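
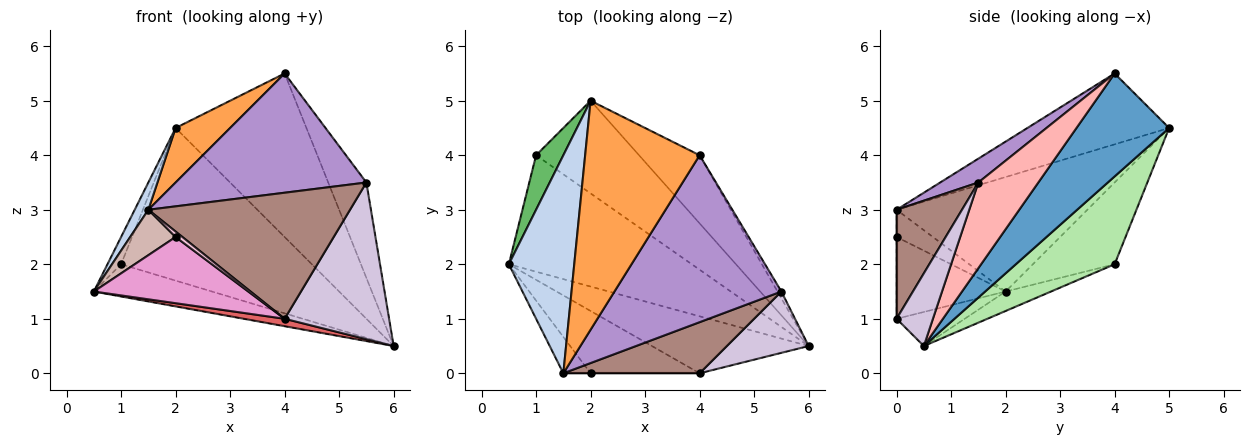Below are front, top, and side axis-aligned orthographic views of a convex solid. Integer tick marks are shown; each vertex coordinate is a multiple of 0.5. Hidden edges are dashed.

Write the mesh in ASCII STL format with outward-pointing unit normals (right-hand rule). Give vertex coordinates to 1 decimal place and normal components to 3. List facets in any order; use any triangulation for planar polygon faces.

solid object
 facet normal 0.547 0.773 -0.322
  outer loop
   vertex 4.0 4.0 5.5
   vertex 6.0 0.5 0.5
   vertex 2.0 5.0 4.5
  endloop
 endfacet
 facet normal -0.867 -0.062 0.495
  outer loop
   vertex 1.5 0.0 3.0
   vertex 2.0 5.0 4.5
   vertex 0.5 2.0 1.5
  endloop
 endfacet
 facet normal -0.516 -0.198 0.833
  outer loop
   vertex 1.5 0.0 3.0
   vertex 4.0 4.0 5.5
   vertex 2.0 5.0 4.5
  endloop
 endfacet
 facet normal -0.102 0.265 -0.959
  outer loop
   vertex 1.0 4.0 2.0
   vertex 6.0 0.5 0.5
   vertex 0.5 2.0 1.5
  endloop
 endfacet
 facet normal -0.937 0.156 0.312
  outer loop
   vertex 1.0 4.0 2.0
   vertex 0.5 2.0 1.5
   vertex 2.0 5.0 4.5
  endloop
 endfacet
 facet normal 0.405 0.782 -0.475
  outer loop
   vertex 1.0 4.0 2.0
   vertex 2.0 5.0 4.5
   vertex 6.0 0.5 0.5
  endloop
 endfacet
 facet normal -0.211 -0.126 -0.969
  outer loop
   vertex 4.0 0.0 1.0
   vertex 0.5 2.0 1.5
   vertex 6.0 0.5 0.5
  endloop
 endfacet
 facet normal 0.843 0.536 -0.038
  outer loop
   vertex 5.5 1.5 3.5
   vertex 6.0 0.5 0.5
   vertex 4.0 4.0 5.5
  endloop
 endfacet
 facet normal 0.115 -0.577 0.808
  outer loop
   vertex 5.5 1.5 3.5
   vertex 4.0 4.0 5.5
   vertex 1.5 0.0 3.0
  endloop
 endfacet
 facet normal 0.308 -0.886 0.347
  outer loop
   vertex 5.5 1.5 3.5
   vertex 4.0 0.0 1.0
   vertex 6.0 0.5 0.5
  endloop
 endfacet
 facet normal 0.288 -0.888 0.360
  outer loop
   vertex 5.5 1.5 3.5
   vertex 1.5 0.0 3.0
   vertex 4.0 0.0 1.0
  endloop
 endfacet
 facet normal -0.530 -0.662 -0.530
  outer loop
   vertex 2.0 0.0 2.5
   vertex 1.5 0.0 3.0
   vertex 0.5 2.0 1.5
  endloop
 endfacet
 facet normal -0.457 -0.648 -0.610
  outer loop
   vertex 2.0 0.0 2.5
   vertex 0.5 2.0 1.5
   vertex 4.0 0.0 1.0
  endloop
 endfacet
 facet normal 0.000 -1.000 0.000
  outer loop
   vertex 2.0 0.0 2.5
   vertex 4.0 0.0 1.0
   vertex 1.5 0.0 3.0
  endloop
 endfacet
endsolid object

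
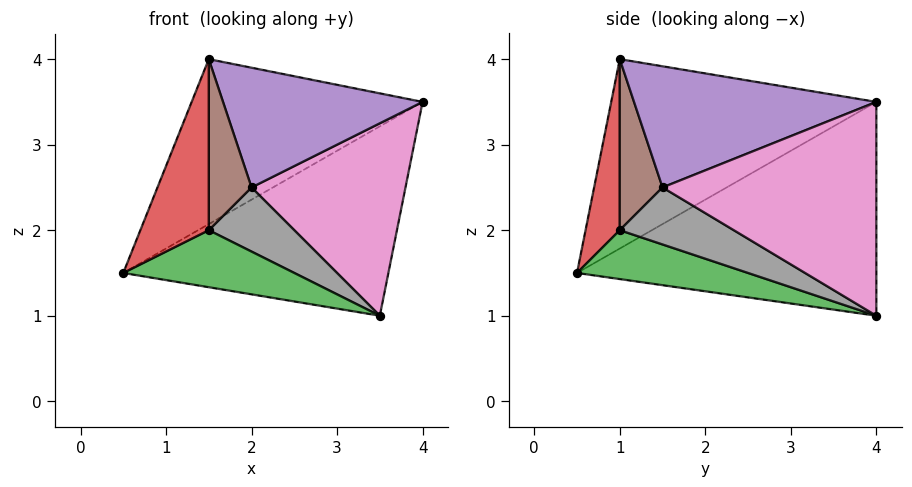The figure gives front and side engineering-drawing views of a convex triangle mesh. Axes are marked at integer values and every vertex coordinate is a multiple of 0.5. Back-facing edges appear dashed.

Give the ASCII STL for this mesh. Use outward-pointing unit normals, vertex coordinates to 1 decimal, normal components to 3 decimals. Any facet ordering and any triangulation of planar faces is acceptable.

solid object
 facet normal -0.740 0.656 0.148
  outer loop
   vertex 3.5 4.0 1.0
   vertex 0.5 0.5 1.5
   vertex 4.0 4.0 3.5
  endloop
 endfacet
 facet normal -0.743 0.647 0.168
  outer loop
   vertex 1.5 1.0 4.0
   vertex 4.0 4.0 3.5
   vertex 0.5 0.5 1.5
  endloop
 endfacet
 facet normal 0.577 -0.577 -0.577
  outer loop
   vertex 1.5 1.0 2.0
   vertex 0.5 0.5 1.5
   vertex 3.5 4.0 1.0
  endloop
 endfacet
 facet normal 0.447 -0.894 0.000
  outer loop
   vertex 1.5 1.0 2.0
   vertex 1.5 1.0 4.0
   vertex 0.5 0.5 1.5
  endloop
 endfacet
 facet normal 0.771 -0.635 0.045
  outer loop
   vertex 2.0 1.5 2.5
   vertex 4.0 4.0 3.5
   vertex 1.5 1.0 4.0
  endloop
 endfacet
 facet normal 0.707 -0.707 0.000
  outer loop
   vertex 2.0 1.5 2.5
   vertex 1.5 1.0 4.0
   vertex 1.5 1.0 2.0
  endloop
 endfacet
 facet normal 0.801 -0.577 -0.160
  outer loop
   vertex 2.0 1.5 2.5
   vertex 3.5 4.0 1.0
   vertex 4.0 4.0 3.5
  endloop
 endfacet
 facet normal 0.784 -0.588 -0.196
  outer loop
   vertex 2.0 1.5 2.5
   vertex 1.5 1.0 2.0
   vertex 3.5 4.0 1.0
  endloop
 endfacet
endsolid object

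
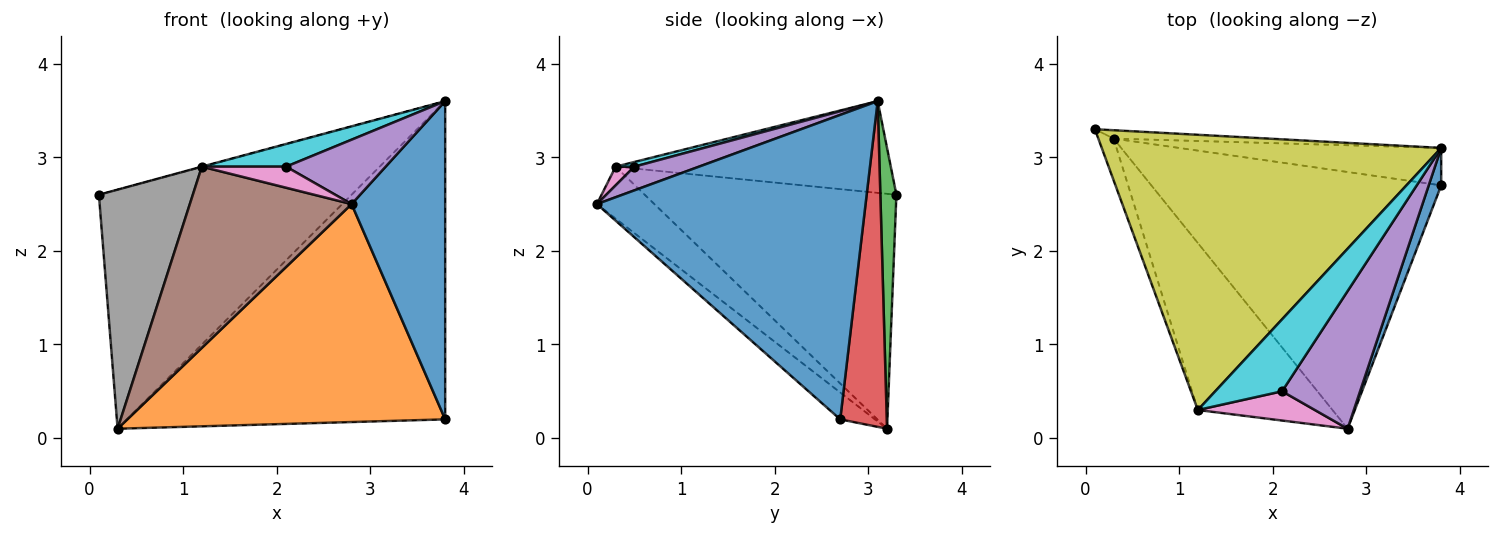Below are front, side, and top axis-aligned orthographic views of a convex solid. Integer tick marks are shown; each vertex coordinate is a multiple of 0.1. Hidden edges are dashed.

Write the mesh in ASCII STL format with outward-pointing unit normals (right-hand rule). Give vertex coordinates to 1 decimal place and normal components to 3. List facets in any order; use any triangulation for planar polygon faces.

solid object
 facet normal 0.944 -0.329 0.039
  outer loop
   vertex 3.8 3.1 3.6
   vertex 2.8 0.1 2.5
   vertex 3.8 2.7 0.2
  endloop
 endfacet
 facet normal -0.070 -0.646 -0.760
  outer loop
   vertex 0.3 3.2 0.1
   vertex 3.8 2.7 0.2
   vertex 2.8 0.1 2.5
  endloop
 endfacet
 facet normal 0.063 0.997 -0.035
  outer loop
   vertex 0.3 3.2 0.1
   vertex 0.1 3.3 2.6
   vertex 3.8 3.1 3.6
  endloop
 endfacet
 facet normal 0.144 0.983 -0.116
  outer loop
   vertex 0.3 3.2 0.1
   vertex 3.8 3.1 3.6
   vertex 3.8 2.7 0.2
  endloop
 endfacet
 facet normal 0.265 -0.409 0.873
  outer loop
   vertex 2.1 0.5 2.9
   vertex 2.8 0.1 2.5
   vertex 3.8 3.1 3.6
  endloop
 endfacet
 facet normal -0.253 -0.711 -0.656
  outer loop
   vertex 1.2 0.3 2.9
   vertex 0.3 3.2 0.1
   vertex 2.8 0.1 2.5
  endloop
 endfacet
 facet normal 0.129 -0.579 0.805
  outer loop
   vertex 1.2 0.3 2.9
   vertex 2.8 0.1 2.5
   vertex 2.1 0.5 2.9
  endloop
 endfacet
 facet normal -0.935 -0.349 -0.061
  outer loop
   vertex 1.2 0.3 2.9
   vertex 0.1 3.3 2.6
   vertex 0.3 3.2 0.1
  endloop
 endfacet
 facet normal -0.261 0.001 0.965
  outer loop
   vertex 1.2 0.3 2.9
   vertex 3.8 3.1 3.6
   vertex 0.1 3.3 2.6
  endloop
 endfacet
 facet normal 0.067 -0.300 0.952
  outer loop
   vertex 1.2 0.3 2.9
   vertex 2.1 0.5 2.9
   vertex 3.8 3.1 3.6
  endloop
 endfacet
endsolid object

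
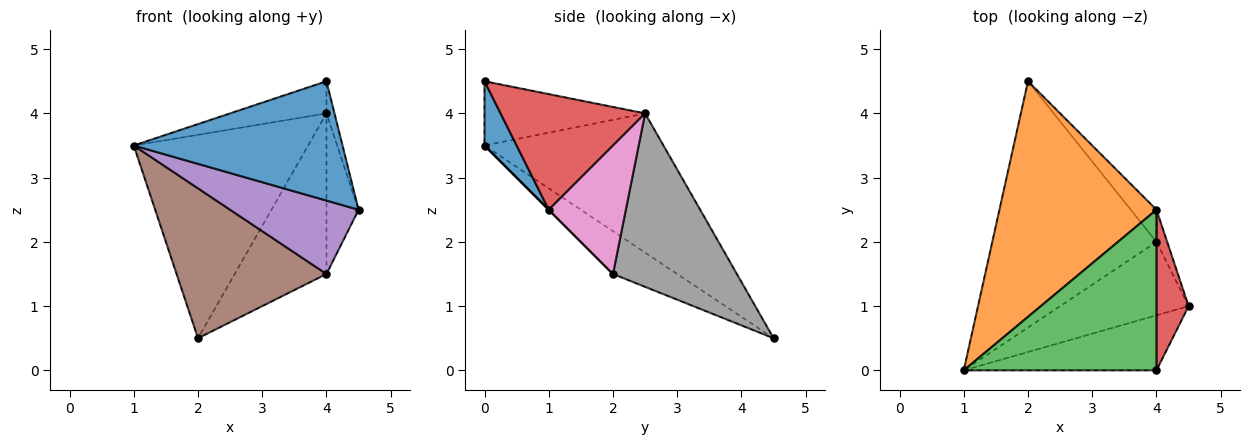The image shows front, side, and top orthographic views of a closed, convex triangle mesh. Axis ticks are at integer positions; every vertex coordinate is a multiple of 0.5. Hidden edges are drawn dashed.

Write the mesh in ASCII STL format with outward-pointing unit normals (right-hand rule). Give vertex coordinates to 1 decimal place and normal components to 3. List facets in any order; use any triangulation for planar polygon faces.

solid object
 facet normal 0.138 -0.899 -0.415
  outer loop
   vertex 4.0 0.0 4.5
   vertex 1.0 0.0 3.5
   vertex 4.5 1.0 2.5
  endloop
 endfacet
 facet normal -0.557 0.543 0.629
  outer loop
   vertex 4.0 2.5 4.0
   vertex 2.0 4.5 0.5
   vertex 1.0 0.0 3.5
  endloop
 endfacet
 facet normal -0.311 0.186 0.932
  outer loop
   vertex 4.0 2.5 4.0
   vertex 1.0 0.0 3.5
   vertex 4.0 0.0 4.5
  endloop
 endfacet
 facet normal 0.962 0.053 0.267
  outer loop
   vertex 4.0 2.5 4.0
   vertex 4.0 0.0 4.5
   vertex 4.5 1.0 2.5
  endloop
 endfacet
 facet normal 0.000 -0.707 -0.707
  outer loop
   vertex 4.0 2.0 1.5
   vertex 4.5 1.0 2.5
   vertex 1.0 0.0 3.5
  endloop
 endfacet
 facet normal -0.217 -0.507 -0.834
  outer loop
   vertex 4.0 2.0 1.5
   vertex 1.0 0.0 3.5
   vertex 2.0 4.5 0.5
  endloop
 endfacet
 facet normal 0.920 0.383 -0.077
  outer loop
   vertex 4.0 2.0 1.5
   vertex 4.0 2.5 4.0
   vertex 4.5 1.0 2.5
  endloop
 endfacet
 facet normal 0.798 0.591 -0.118
  outer loop
   vertex 4.0 2.0 1.5
   vertex 2.0 4.5 0.5
   vertex 4.0 2.5 4.0
  endloop
 endfacet
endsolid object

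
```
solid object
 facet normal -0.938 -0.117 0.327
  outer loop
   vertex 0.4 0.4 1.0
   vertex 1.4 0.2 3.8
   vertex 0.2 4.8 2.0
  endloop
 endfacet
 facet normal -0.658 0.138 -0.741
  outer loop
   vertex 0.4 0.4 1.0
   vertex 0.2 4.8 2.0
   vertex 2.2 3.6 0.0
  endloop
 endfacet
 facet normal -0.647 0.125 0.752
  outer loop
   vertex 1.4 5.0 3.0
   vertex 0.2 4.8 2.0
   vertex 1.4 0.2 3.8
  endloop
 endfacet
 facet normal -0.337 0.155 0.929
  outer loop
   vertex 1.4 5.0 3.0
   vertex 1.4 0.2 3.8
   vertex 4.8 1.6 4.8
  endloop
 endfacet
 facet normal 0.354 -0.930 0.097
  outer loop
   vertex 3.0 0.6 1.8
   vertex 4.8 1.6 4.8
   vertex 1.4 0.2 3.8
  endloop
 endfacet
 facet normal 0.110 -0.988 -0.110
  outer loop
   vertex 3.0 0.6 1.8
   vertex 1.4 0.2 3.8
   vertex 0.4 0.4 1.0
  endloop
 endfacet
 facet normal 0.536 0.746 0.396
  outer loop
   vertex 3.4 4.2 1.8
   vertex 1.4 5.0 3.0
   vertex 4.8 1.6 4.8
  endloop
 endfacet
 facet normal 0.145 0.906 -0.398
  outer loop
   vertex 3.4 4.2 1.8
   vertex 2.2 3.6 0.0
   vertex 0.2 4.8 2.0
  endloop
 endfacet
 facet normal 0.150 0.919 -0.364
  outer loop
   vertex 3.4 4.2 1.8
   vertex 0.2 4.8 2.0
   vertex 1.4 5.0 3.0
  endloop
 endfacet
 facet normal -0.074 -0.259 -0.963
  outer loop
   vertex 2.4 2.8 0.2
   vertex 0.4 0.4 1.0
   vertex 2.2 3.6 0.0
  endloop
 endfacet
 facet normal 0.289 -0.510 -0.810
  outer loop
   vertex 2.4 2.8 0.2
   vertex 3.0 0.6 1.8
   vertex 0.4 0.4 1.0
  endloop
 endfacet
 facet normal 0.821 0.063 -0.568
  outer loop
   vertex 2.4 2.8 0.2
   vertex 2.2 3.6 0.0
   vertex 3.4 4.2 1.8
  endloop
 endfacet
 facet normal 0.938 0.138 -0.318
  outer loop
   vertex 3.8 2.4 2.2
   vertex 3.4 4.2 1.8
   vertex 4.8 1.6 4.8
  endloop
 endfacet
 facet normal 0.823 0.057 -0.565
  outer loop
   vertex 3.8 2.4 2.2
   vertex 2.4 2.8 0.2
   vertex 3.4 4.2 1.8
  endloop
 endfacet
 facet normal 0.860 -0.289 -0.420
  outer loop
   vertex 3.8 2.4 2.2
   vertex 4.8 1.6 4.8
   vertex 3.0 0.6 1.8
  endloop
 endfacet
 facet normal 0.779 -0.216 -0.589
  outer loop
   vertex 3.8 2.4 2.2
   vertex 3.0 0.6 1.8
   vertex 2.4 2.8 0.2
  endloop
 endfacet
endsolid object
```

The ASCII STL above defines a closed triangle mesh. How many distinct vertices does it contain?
10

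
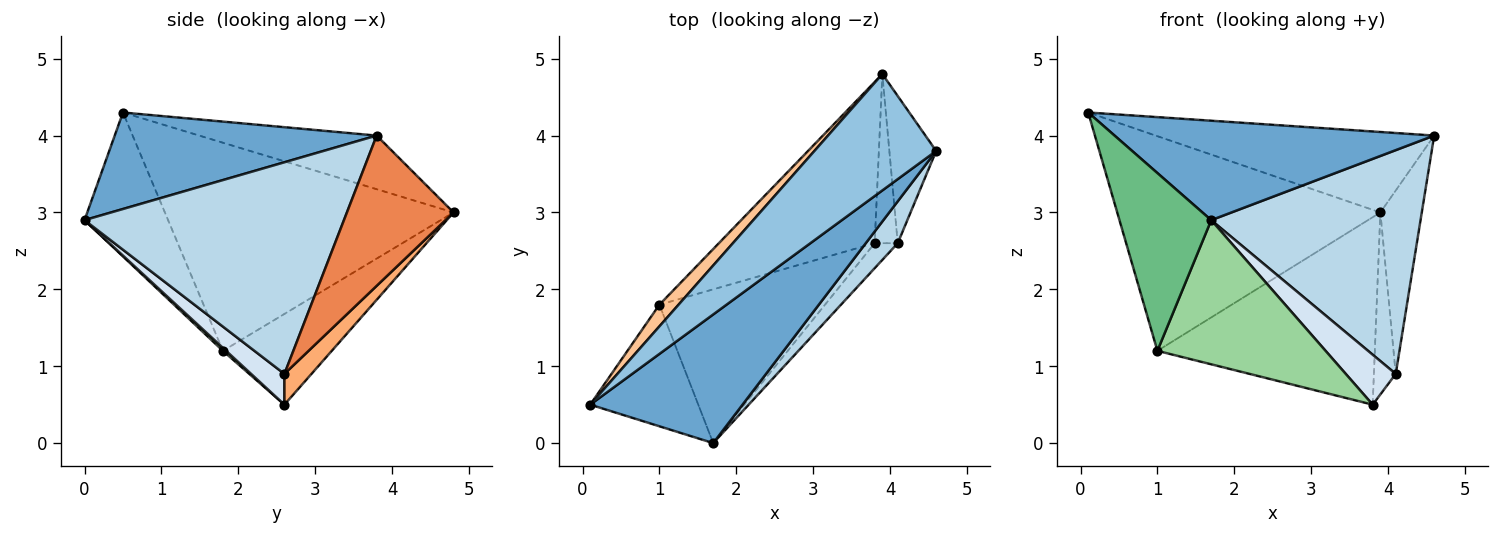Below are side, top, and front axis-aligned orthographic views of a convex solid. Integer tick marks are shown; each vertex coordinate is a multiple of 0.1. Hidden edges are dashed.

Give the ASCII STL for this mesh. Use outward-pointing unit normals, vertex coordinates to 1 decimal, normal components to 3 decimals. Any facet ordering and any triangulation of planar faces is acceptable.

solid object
 facet normal 0.448 -0.547 0.707
  outer loop
   vertex 1.7 0.0 2.9
   vertex 4.6 3.8 4.0
   vertex 0.1 0.5 4.3
  endloop
 endfacet
 facet normal -0.341 0.535 0.773
  outer loop
   vertex 3.9 4.8 3.0
   vertex 0.1 0.5 4.3
   vertex 4.6 3.8 4.0
  endloop
 endfacet
 facet normal 0.773 -0.624 0.117
  outer loop
   vertex 4.1 2.6 0.9
   vertex 4.6 3.8 4.0
   vertex 1.7 0.0 2.9
  endloop
 endfacet
 facet normal 0.512 -0.768 -0.384
  outer loop
   vertex 4.1 2.6 0.9
   vertex 1.7 0.0 2.9
   vertex 3.8 2.6 0.5
  endloop
 endfacet
 facet normal 0.895 0.348 -0.279
  outer loop
   vertex 4.1 2.6 0.9
   vertex 3.9 4.8 3.0
   vertex 4.6 3.8 4.0
  endloop
 endfacet
 facet normal 0.672 0.542 -0.504
  outer loop
   vertex 4.1 2.6 0.9
   vertex 3.8 2.6 0.5
   vertex 3.9 4.8 3.0
  endloop
 endfacet
 facet normal -0.737 0.672 0.068
  outer loop
   vertex 1.0 1.8 1.2
   vertex 0.1 0.5 4.3
   vertex 3.9 4.8 3.0
  endloop
 endfacet
 facet normal -0.355 0.709 -0.610
  outer loop
   vertex 1.0 1.8 1.2
   vertex 3.9 4.8 3.0
   vertex 3.8 2.6 0.5
  endloop
 endfacet
 facet normal -0.601 -0.660 -0.451
  outer loop
   vertex 1.0 1.8 1.2
   vertex 1.7 0.0 2.9
   vertex 0.1 0.5 4.3
  endloop
 endfacet
 facet normal 0.013 -0.684 -0.729
  outer loop
   vertex 1.0 1.8 1.2
   vertex 3.8 2.6 0.5
   vertex 1.7 0.0 2.9
  endloop
 endfacet
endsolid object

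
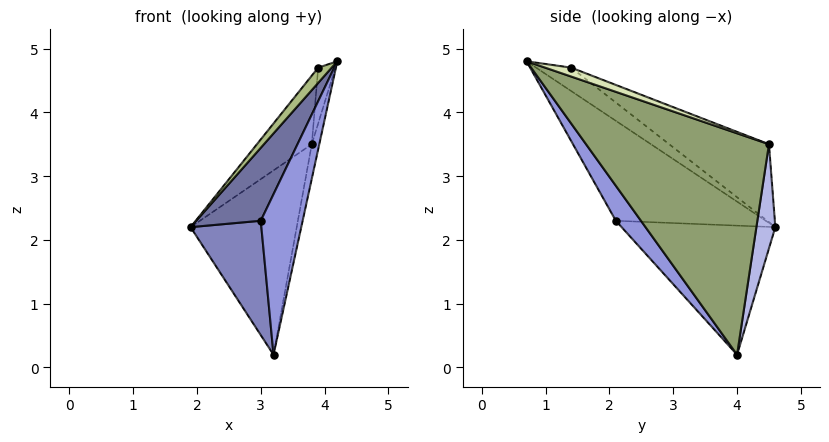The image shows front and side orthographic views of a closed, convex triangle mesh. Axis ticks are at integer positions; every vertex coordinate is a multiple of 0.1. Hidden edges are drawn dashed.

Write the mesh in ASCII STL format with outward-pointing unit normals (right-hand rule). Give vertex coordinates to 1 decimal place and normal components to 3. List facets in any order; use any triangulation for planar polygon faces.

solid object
 facet normal -0.897 -0.386 0.214
  outer loop
   vertex 3.0 2.1 2.3
   vertex 4.2 0.7 4.8
   vertex 1.9 4.6 2.2
  endloop
 endfacet
 facet normal -0.824 -0.379 -0.422
  outer loop
   vertex 3.0 2.1 2.3
   vertex 1.9 4.6 2.2
   vertex 3.2 4.0 0.2
  endloop
 endfacet
 facet normal 0.416 -0.694 -0.588
  outer loop
   vertex 3.0 2.1 2.3
   vertex 3.2 4.0 0.2
   vertex 4.2 0.7 4.8
  endloop
 endfacet
 facet normal 0.173 0.969 -0.178
  outer loop
   vertex 3.8 4.5 3.5
   vertex 3.2 4.0 0.2
   vertex 1.9 4.6 2.2
  endloop
 endfacet
 facet normal 0.982 0.040 -0.185
  outer loop
   vertex 3.8 4.5 3.5
   vertex 4.2 0.7 4.8
   vertex 3.2 4.0 0.2
  endloop
 endfacet
 facet normal -0.897 -0.345 0.276
  outer loop
   vertex 3.9 1.4 4.7
   vertex 1.9 4.6 2.2
   vertex 4.2 0.7 4.8
  endloop
 endfacet
 facet normal -0.530 0.291 0.797
  outer loop
   vertex 3.9 1.4 4.7
   vertex 3.8 4.5 3.5
   vertex 1.9 4.6 2.2
  endloop
 endfacet
 facet normal 0.496 0.327 0.804
  outer loop
   vertex 3.9 1.4 4.7
   vertex 4.2 0.7 4.8
   vertex 3.8 4.5 3.5
  endloop
 endfacet
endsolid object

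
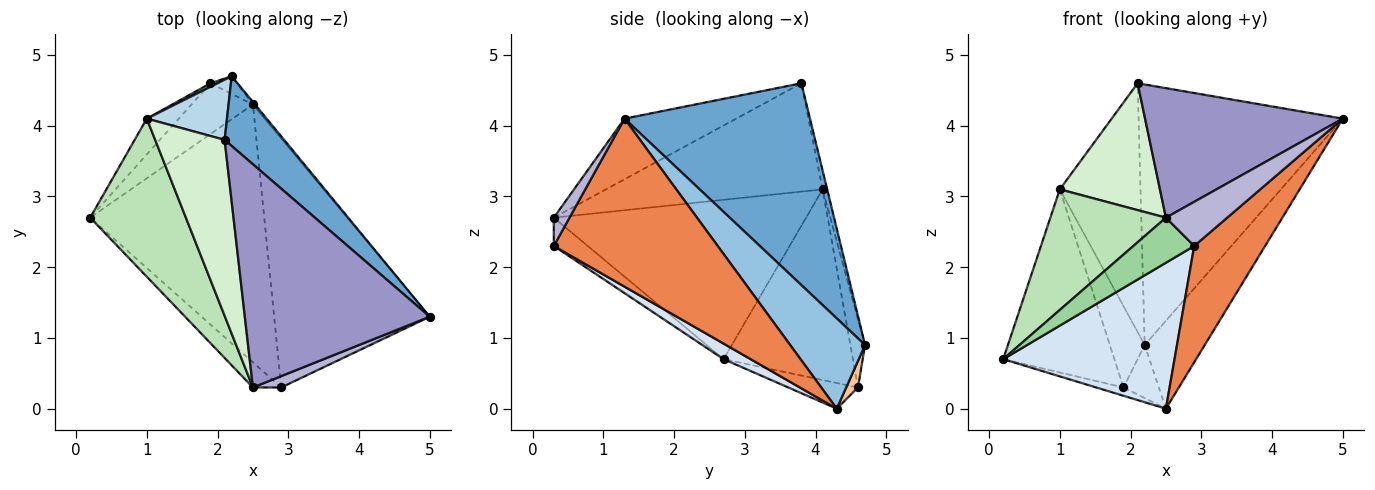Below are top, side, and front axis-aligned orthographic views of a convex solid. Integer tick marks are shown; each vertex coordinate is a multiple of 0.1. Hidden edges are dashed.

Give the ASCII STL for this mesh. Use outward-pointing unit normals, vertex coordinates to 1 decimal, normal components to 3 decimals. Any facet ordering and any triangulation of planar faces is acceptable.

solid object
 facet normal 0.659 0.726 0.194
  outer loop
   vertex 2.1 3.8 4.6
   vertex 5.0 1.3 4.1
   vertex 2.2 4.7 0.9
  endloop
 endfacet
 facet normal 0.780 0.625 -0.018
  outer loop
   vertex 2.5 4.3 0.0
   vertex 2.2 4.7 0.9
   vertex 5.0 1.3 4.1
  endloop
 endfacet
 facet normal -0.055 0.971 0.235
  outer loop
   vertex 1.0 4.1 3.1
   vertex 2.1 3.8 4.6
   vertex 2.2 4.7 0.9
  endloop
 endfacet
 facet normal 0.078 -0.491 -0.868
  outer loop
   vertex 2.9 0.3 2.3
   vertex 0.2 2.7 0.7
   vertex 2.5 4.3 0.0
  endloop
 endfacet
 facet normal 0.699 -0.303 -0.648
  outer loop
   vertex 2.9 0.3 2.3
   vertex 2.5 4.3 0.0
   vertex 5.0 1.3 4.1
  endloop
 endfacet
 facet normal -0.381 0.149 -0.912
  outer loop
   vertex 1.9 4.6 0.3
   vertex 2.5 4.3 0.0
   vertex 0.2 2.7 0.7
  endloop
 endfacet
 facet normal 0.302 0.905 -0.302
  outer loop
   vertex 1.9 4.6 0.3
   vertex 2.2 4.7 0.9
   vertex 2.5 4.3 0.0
  endloop
 endfacet
 facet normal -0.752 0.647 -0.126
  outer loop
   vertex 1.9 4.6 0.3
   vertex 0.2 2.7 0.7
   vertex 1.0 4.1 3.1
  endloop
 endfacet
 facet normal -0.387 0.921 0.040
  outer loop
   vertex 1.9 4.6 0.3
   vertex 1.0 4.1 3.1
   vertex 2.2 4.7 0.9
  endloop
 endfacet
 facet normal -0.438 -0.785 -0.438
  outer loop
   vertex 2.5 0.3 2.7
   vertex 0.2 2.7 0.7
   vertex 2.9 0.3 2.3
  endloop
 endfacet
 facet normal -0.798 -0.365 0.479
  outer loop
   vertex 2.5 0.3 2.7
   vertex 1.0 4.1 3.1
   vertex 0.2 2.7 0.7
  endloop
 endfacet
 facet normal -0.785 -0.363 0.503
  outer loop
   vertex 2.5 0.3 2.7
   vertex 2.1 3.8 4.6
   vertex 1.0 4.1 3.1
  endloop
 endfacet
 facet normal -0.273 -0.483 0.832
  outer loop
   vertex 2.5 0.3 2.7
   vertex 5.0 1.3 4.1
   vertex 2.1 3.8 4.6
  endloop
 endfacet
 facet normal 0.241 -0.940 0.241
  outer loop
   vertex 2.5 0.3 2.7
   vertex 2.9 0.3 2.3
   vertex 5.0 1.3 4.1
  endloop
 endfacet
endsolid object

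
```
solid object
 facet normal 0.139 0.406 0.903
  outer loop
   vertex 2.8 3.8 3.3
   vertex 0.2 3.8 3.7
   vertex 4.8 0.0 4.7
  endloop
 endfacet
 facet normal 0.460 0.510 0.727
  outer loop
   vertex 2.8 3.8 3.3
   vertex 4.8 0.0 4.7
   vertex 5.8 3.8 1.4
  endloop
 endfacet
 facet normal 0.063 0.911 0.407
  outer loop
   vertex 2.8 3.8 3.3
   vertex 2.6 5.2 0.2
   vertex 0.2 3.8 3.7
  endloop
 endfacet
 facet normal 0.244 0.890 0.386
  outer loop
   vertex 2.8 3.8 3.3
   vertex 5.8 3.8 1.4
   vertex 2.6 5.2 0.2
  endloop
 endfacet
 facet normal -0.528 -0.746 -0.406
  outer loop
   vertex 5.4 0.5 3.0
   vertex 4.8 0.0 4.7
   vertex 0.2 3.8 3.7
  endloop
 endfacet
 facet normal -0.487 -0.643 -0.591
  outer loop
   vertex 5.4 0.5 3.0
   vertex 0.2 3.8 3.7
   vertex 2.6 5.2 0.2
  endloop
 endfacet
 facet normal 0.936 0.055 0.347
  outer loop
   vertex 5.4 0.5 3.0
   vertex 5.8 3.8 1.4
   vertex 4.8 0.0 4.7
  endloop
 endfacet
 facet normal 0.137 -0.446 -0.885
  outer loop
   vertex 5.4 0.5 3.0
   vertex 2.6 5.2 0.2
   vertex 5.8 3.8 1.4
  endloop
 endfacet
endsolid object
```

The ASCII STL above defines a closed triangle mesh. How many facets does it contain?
8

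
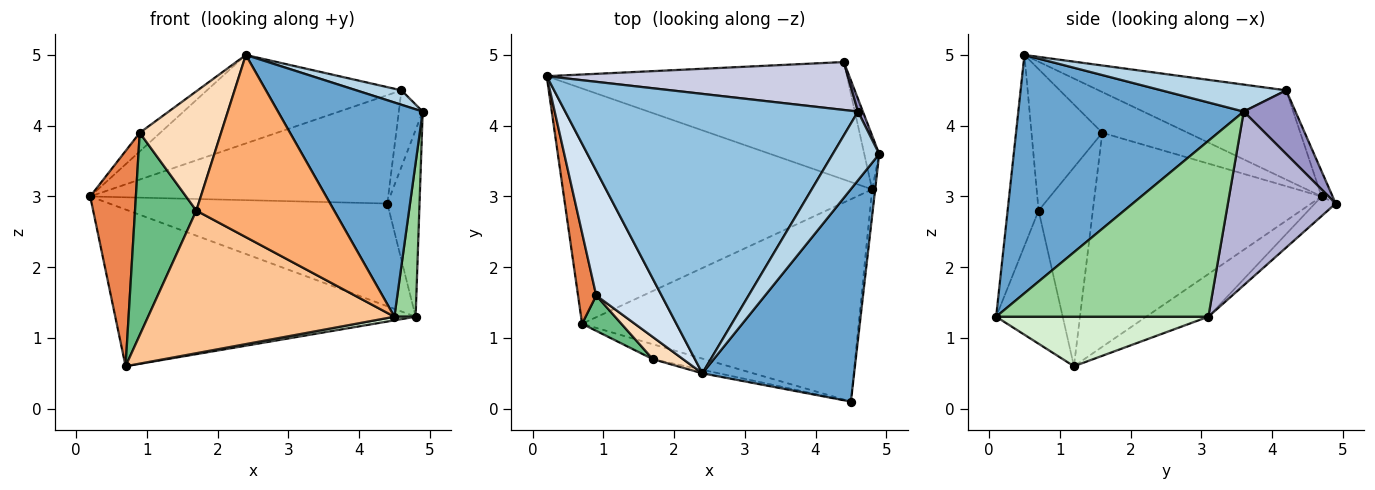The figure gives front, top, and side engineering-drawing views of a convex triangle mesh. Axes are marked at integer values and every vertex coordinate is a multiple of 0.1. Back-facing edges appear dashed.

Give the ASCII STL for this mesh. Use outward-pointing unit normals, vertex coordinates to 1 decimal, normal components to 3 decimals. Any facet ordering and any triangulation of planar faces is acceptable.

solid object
 facet normal 0.742 -0.476 0.472
  outer loop
   vertex 4.5 0.1 1.3
   vertex 4.9 3.6 4.2
   vertex 2.4 0.5 5.0
  endloop
 endfacet
 facet normal -0.279 0.290 0.915
  outer loop
   vertex 4.6 4.2 4.5
   vertex 0.2 4.7 3.0
   vertex 2.4 0.5 5.0
  endloop
 endfacet
 facet normal 0.494 -0.179 0.851
  outer loop
   vertex 4.6 4.2 4.5
   vertex 2.4 0.5 5.0
   vertex 4.9 3.6 4.2
  endloop
 endfacet
 facet normal -0.525 0.126 0.842
  outer loop
   vertex 0.9 1.6 3.9
   vertex 2.4 0.5 5.0
   vertex 0.2 4.7 3.0
  endloop
 endfacet
 facet normal -0.977 -0.197 0.083
  outer loop
   vertex 0.9 1.6 3.9
   vertex 0.2 4.7 3.0
   vertex 0.7 1.2 0.6
  endloop
 endfacet
 facet normal -0.219 -0.975 -0.019
  outer loop
   vertex 1.7 0.7 2.8
   vertex 4.5 0.1 1.3
   vertex 2.4 0.5 5.0
  endloop
 endfacet
 facet normal -0.260 -0.961 -0.100
  outer loop
   vertex 1.7 0.7 2.8
   vertex 0.7 1.2 0.6
   vertex 4.5 0.1 1.3
  endloop
 endfacet
 facet normal -0.650 -0.747 0.139
  outer loop
   vertex 1.7 0.7 2.8
   vertex 2.4 0.5 5.0
   vertex 0.9 1.6 3.9
  endloop
 endfacet
 facet normal -0.657 -0.743 0.130
  outer loop
   vertex 1.7 0.7 2.8
   vertex 0.9 1.6 3.9
   vertex 0.7 1.2 0.6
  endloop
 endfacet
 facet normal 0.995 -0.099 -0.017
  outer loop
   vertex 4.8 3.1 1.3
   vertex 4.9 3.6 4.2
   vertex 4.5 0.1 1.3
  endloop
 endfacet
 facet normal -0.114 0.551 -0.827
  outer loop
   vertex 4.8 3.1 1.3
   vertex 0.7 1.2 0.6
   vertex 0.2 4.7 3.0
  endloop
 endfacet
 facet normal 0.176 -0.018 -0.984
  outer loop
   vertex 4.8 3.1 1.3
   vertex 4.5 0.1 1.3
   vertex 0.7 1.2 0.6
  endloop
 endfacet
 facet normal 0.906 0.418 0.070
  outer loop
   vertex 4.4 4.9 2.9
   vertex 4.6 4.2 4.5
   vertex 4.9 3.6 4.2
  endloop
 endfacet
 facet normal 0.955 0.285 -0.082
  outer loop
   vertex 4.4 4.9 2.9
   vertex 4.9 3.6 4.2
   vertex 4.8 3.1 1.3
  endloop
 endfacet
 facet normal -0.034 0.914 0.404
  outer loop
   vertex 4.4 4.9 2.9
   vertex 0.2 4.7 3.0
   vertex 4.6 4.2 4.5
  endloop
 endfacet
 facet normal -0.049 0.657 -0.752
  outer loop
   vertex 4.4 4.9 2.9
   vertex 4.8 3.1 1.3
   vertex 0.2 4.7 3.0
  endloop
 endfacet
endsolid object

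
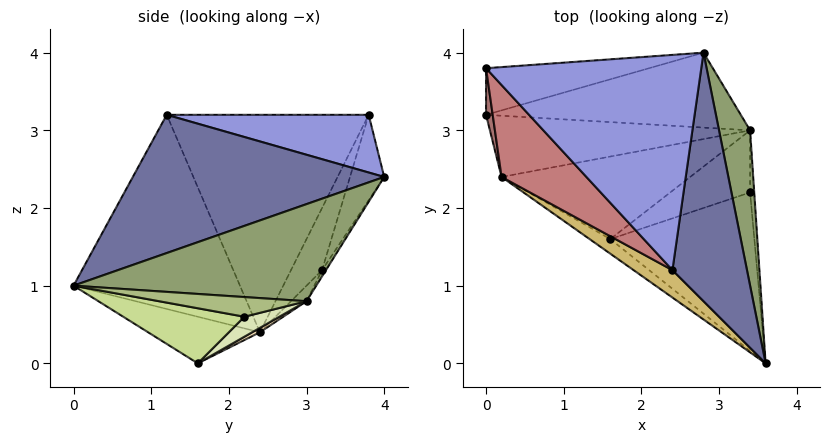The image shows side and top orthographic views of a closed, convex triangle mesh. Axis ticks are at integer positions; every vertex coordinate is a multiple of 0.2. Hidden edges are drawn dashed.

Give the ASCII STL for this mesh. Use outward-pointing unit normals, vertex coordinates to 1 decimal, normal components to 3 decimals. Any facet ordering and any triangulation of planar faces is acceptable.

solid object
 facet normal 0.880 0.010 0.475
  outer loop
   vertex 2.4 1.2 3.2
   vertex 3.6 0.0 1.0
   vertex 2.8 4.0 2.4
  endloop
 endfacet
 facet normal -0.149 0.947 -0.284
  outer loop
   vertex 0.0 3.8 3.2
   vertex 2.8 4.0 2.4
   vertex 0.0 3.2 1.2
  endloop
 endfacet
 facet normal 0.252 0.232 0.939
  outer loop
   vertex 0.0 3.8 3.2
   vertex 2.4 1.2 3.2
   vertex 2.8 4.0 2.4
  endloop
 endfacet
 facet normal -0.013 0.846 -0.533
  outer loop
   vertex 3.4 3.0 0.8
   vertex 0.0 3.2 1.2
   vertex 2.8 4.0 2.4
  endloop
 endfacet
 facet normal 0.949 0.084 0.304
  outer loop
   vertex 3.4 3.0 0.8
   vertex 2.8 4.0 2.4
   vertex 3.6 0.0 1.0
  endloop
 endfacet
 facet normal 0.977 0.051 -0.206
  outer loop
   vertex 3.4 2.2 0.6
   vertex 3.4 3.0 0.8
   vertex 3.6 0.0 1.0
  endloop
 endfacet
 facet normal 0.354 -0.136 -0.925
  outer loop
   vertex 3.4 2.2 0.6
   vertex 3.6 0.0 1.0
   vertex 1.6 1.6 0.0
  endloop
 endfacet
 facet normal 0.236 0.236 -0.943
  outer loop
   vertex 3.4 2.2 0.6
   vertex 1.6 1.6 0.0
   vertex 3.4 3.0 0.8
  endloop
 endfacet
 facet normal -0.532 -0.813 -0.236
  outer loop
   vertex 0.2 2.4 0.4
   vertex 1.6 1.6 0.0
   vertex 3.6 0.0 1.0
  endloop
 endfacet
 facet normal -0.586 -0.801 0.117
  outer loop
   vertex 0.2 2.4 0.4
   vertex 3.6 0.0 1.0
   vertex 2.4 1.2 3.2
  endloop
 endfacet
 facet normal -0.042 0.701 -0.712
  outer loop
   vertex 0.2 2.4 0.4
   vertex 0.0 3.2 1.2
   vertex 3.4 3.0 0.8
  endloop
 endfacet
 facet normal 0.021 0.476 -0.879
  outer loop
   vertex 0.2 2.4 0.4
   vertex 3.4 3.0 0.8
   vertex 1.6 1.6 0.0
  endloop
 endfacet
 facet normal -0.937 -0.335 0.100
  outer loop
   vertex 0.2 2.4 0.4
   vertex 0.0 3.8 3.2
   vertex 0.0 3.2 1.2
  endloop
 endfacet
 facet normal -0.706 -0.652 0.276
  outer loop
   vertex 0.2 2.4 0.4
   vertex 2.4 1.2 3.2
   vertex 0.0 3.8 3.2
  endloop
 endfacet
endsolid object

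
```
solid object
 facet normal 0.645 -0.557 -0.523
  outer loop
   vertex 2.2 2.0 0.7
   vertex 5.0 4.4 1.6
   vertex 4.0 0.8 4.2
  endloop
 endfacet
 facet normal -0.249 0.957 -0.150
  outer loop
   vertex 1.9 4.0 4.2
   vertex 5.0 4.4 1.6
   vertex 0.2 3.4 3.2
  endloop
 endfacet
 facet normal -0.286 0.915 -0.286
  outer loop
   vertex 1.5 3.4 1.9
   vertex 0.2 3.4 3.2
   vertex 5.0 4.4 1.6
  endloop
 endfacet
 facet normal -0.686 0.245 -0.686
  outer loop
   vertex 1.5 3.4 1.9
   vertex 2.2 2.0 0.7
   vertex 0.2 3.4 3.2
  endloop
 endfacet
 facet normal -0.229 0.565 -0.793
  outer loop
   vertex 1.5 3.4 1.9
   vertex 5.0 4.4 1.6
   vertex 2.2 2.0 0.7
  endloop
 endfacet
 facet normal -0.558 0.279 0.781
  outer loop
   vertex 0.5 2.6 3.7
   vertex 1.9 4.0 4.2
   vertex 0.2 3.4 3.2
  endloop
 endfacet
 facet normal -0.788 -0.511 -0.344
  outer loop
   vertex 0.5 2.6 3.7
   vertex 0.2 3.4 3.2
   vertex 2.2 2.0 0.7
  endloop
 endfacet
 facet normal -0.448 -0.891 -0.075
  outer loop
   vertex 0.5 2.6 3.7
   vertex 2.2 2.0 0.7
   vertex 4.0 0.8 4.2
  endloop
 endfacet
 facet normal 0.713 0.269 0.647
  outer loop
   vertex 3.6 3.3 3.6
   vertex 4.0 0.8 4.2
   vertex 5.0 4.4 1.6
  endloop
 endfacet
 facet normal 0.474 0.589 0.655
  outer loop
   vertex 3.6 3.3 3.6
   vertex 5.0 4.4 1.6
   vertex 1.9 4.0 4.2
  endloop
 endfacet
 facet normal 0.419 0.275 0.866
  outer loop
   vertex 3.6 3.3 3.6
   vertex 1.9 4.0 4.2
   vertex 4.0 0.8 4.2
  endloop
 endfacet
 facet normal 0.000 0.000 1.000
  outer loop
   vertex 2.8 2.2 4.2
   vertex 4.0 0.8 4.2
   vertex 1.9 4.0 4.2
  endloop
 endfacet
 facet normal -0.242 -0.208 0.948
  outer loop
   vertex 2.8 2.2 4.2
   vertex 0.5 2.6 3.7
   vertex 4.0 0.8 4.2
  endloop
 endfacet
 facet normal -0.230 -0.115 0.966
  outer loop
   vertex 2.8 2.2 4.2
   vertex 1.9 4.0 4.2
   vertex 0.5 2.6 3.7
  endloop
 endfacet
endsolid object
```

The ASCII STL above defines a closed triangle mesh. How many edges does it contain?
21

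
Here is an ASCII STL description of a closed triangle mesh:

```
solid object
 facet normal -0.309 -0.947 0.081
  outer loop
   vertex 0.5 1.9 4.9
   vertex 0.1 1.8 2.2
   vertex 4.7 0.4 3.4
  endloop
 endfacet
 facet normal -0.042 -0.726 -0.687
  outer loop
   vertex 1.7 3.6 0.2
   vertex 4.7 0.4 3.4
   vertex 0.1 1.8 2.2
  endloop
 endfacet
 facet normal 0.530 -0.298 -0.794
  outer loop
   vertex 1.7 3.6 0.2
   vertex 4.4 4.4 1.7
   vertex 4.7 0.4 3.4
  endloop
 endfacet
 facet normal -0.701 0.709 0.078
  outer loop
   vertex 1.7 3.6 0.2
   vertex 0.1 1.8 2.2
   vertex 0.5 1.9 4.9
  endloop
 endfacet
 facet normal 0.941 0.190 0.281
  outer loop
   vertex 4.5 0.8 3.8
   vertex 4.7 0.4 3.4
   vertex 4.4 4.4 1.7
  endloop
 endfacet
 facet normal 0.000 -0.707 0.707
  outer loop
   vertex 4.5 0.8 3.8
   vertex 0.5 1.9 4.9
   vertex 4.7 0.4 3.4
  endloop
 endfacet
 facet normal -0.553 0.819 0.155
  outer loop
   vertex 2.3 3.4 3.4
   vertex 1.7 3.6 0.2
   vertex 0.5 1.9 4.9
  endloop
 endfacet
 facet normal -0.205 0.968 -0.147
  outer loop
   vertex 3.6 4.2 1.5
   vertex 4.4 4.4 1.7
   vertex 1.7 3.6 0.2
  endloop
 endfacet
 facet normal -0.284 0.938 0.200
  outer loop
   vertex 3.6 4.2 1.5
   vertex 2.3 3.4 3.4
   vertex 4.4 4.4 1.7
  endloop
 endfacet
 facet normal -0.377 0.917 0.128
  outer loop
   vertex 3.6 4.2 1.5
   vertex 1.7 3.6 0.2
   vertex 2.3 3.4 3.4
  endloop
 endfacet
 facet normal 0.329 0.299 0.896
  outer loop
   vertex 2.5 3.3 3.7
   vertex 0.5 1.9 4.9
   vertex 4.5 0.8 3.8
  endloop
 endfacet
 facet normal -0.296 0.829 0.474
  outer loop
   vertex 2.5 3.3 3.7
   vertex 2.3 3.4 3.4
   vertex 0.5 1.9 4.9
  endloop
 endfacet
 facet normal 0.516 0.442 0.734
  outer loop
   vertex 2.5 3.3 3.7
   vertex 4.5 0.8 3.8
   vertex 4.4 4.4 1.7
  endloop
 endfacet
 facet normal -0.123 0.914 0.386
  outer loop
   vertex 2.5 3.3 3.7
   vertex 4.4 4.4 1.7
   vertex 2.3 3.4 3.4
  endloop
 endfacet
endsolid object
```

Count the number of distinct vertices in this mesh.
9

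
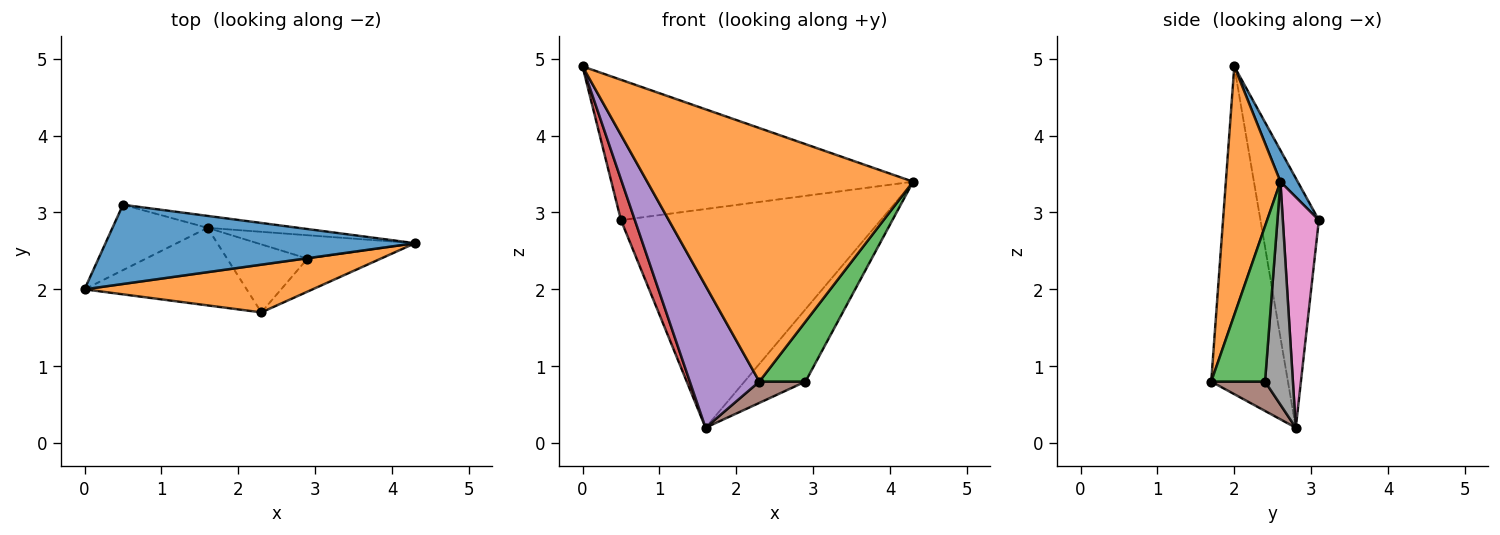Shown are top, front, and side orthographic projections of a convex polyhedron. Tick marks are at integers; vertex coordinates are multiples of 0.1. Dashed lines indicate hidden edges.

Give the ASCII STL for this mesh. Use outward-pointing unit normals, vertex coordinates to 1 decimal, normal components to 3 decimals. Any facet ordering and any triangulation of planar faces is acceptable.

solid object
 facet normal 0.050 0.870 0.491
  outer loop
   vertex 0.5 3.1 2.9
   vertex 0.0 2.0 4.9
   vertex 4.3 2.6 3.4
  endloop
 endfacet
 facet normal 0.198 -0.963 0.181
  outer loop
   vertex 2.3 1.7 0.8
   vertex 4.3 2.6 3.4
   vertex 0.0 2.0 4.9
  endloop
 endfacet
 facet normal 0.715 -0.613 -0.338
  outer loop
   vertex 2.9 2.4 0.8
   vertex 4.3 2.6 3.4
   vertex 2.3 1.7 0.8
  endloop
 endfacet
 facet normal -0.912 -0.217 -0.347
  outer loop
   vertex 1.6 2.8 0.2
   vertex 0.0 2.0 4.9
   vertex 0.5 3.1 2.9
  endloop
 endfacet
 facet normal -0.696 -0.630 -0.344
  outer loop
   vertex 1.6 2.8 0.2
   vertex 2.3 1.7 0.8
   vertex 0.0 2.0 4.9
  endloop
 endfacet
 facet normal 0.329 -0.282 -0.901
  outer loop
   vertex 1.6 2.8 0.2
   vertex 2.9 2.4 0.8
   vertex 2.3 1.7 0.8
  endloop
 endfacet
 facet normal 0.137 0.989 -0.054
  outer loop
   vertex 1.6 2.8 0.2
   vertex 0.5 3.1 2.9
   vertex 4.3 2.6 3.4
  endloop
 endfacet
 facet normal 0.399 0.873 -0.282
  outer loop
   vertex 1.6 2.8 0.2
   vertex 4.3 2.6 3.4
   vertex 2.9 2.4 0.8
  endloop
 endfacet
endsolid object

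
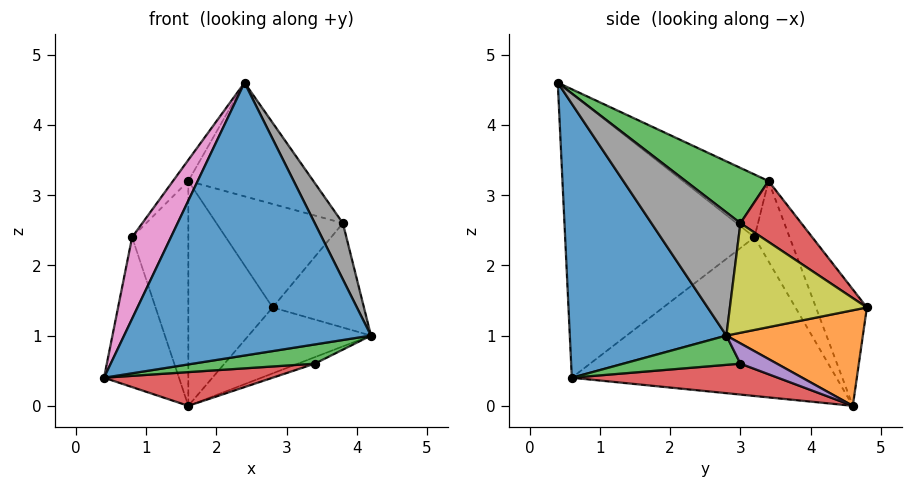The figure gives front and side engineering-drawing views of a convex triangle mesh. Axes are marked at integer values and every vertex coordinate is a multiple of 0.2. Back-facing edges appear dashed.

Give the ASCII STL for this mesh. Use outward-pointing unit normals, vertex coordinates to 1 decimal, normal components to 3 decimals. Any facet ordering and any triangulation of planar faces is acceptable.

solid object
 facet normal 0.514 -0.810 -0.283
  outer loop
   vertex 2.4 0.4 4.6
   vertex 0.4 0.6 0.4
   vertex 4.2 2.8 1.0
  endloop
 endfacet
 facet normal 0.600 0.538 -0.591
  outer loop
   vertex 2.8 4.8 1.4
   vertex 4.2 2.8 1.0
   vertex 1.6 4.6 0.0
  endloop
 endfacet
 facet normal 0.344 -0.358 -0.868
  outer loop
   vertex 3.4 3.0 0.6
   vertex 4.2 2.8 1.0
   vertex 0.4 0.6 0.4
  endloop
 endfacet
 facet normal 0.187 -0.153 -0.970
  outer loop
   vertex 3.4 3.0 0.6
   vertex 0.4 0.6 0.4
   vertex 1.6 4.6 0.0
  endloop
 endfacet
 facet normal 0.480 0.221 -0.849
  outer loop
   vertex 3.4 3.0 0.6
   vertex 1.6 4.6 0.0
   vertex 4.2 2.8 1.0
  endloop
 endfacet
 facet normal -0.950 0.269 -0.160
  outer loop
   vertex 0.8 3.2 2.4
   vertex 1.6 4.6 0.0
   vertex 0.4 0.6 0.4
  endloop
 endfacet
 facet normal -0.891 -0.183 0.416
  outer loop
   vertex 0.8 3.2 2.4
   vertex 0.4 0.6 0.4
   vertex 2.4 0.4 4.6
  endloop
 endfacet
 facet normal 0.919 -0.290 0.266
  outer loop
   vertex 3.8 3.0 2.6
   vertex 2.4 0.4 4.6
   vertex 4.2 2.8 1.0
  endloop
 endfacet
 facet normal 0.824 0.549 0.137
  outer loop
   vertex 3.8 3.0 2.6
   vertex 4.2 2.8 1.0
   vertex 2.8 4.8 1.4
  endloop
 endfacet
 facet normal -0.492 0.815 0.306
  outer loop
   vertex 1.6 3.4 3.2
   vertex 2.8 4.8 1.4
   vertex 1.6 4.6 0.0
  endloop
 endfacet
 facet normal -0.505 0.808 0.303
  outer loop
   vertex 1.6 3.4 3.2
   vertex 1.6 4.6 0.0
   vertex 0.8 3.2 2.4
  endloop
 endfacet
 facet normal -0.717 0.128 0.685
  outer loop
   vertex 1.6 3.4 3.2
   vertex 0.8 3.2 2.4
   vertex 2.4 0.4 4.6
  endloop
 endfacet
 facet normal 0.311 0.469 0.827
  outer loop
   vertex 1.6 3.4 3.2
   vertex 2.4 0.4 4.6
   vertex 3.8 3.0 2.6
  endloop
 endfacet
 facet normal 0.308 0.640 0.704
  outer loop
   vertex 1.6 3.4 3.2
   vertex 3.8 3.0 2.6
   vertex 2.8 4.8 1.4
  endloop
 endfacet
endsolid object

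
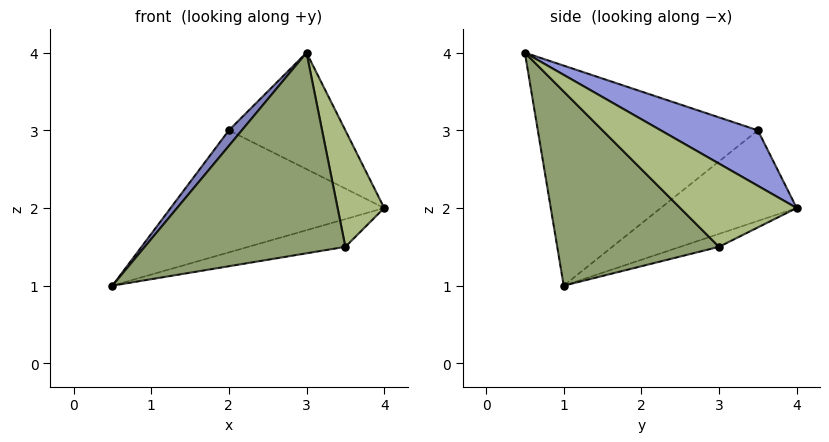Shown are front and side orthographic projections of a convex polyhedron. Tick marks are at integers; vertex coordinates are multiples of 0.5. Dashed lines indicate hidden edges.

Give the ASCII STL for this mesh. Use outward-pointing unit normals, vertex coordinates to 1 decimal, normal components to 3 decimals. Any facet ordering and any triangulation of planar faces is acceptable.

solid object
 facet normal -0.450 0.707 -0.546
  outer loop
   vertex 2.0 3.5 3.0
   vertex 4.0 4.0 2.0
   vertex 0.5 1.0 1.0
  endloop
 endfacet
 facet normal -0.771 -0.045 0.635
  outer loop
   vertex 2.0 3.5 3.0
   vertex 0.5 1.0 1.0
   vertex 3.0 0.5 4.0
  endloop
 endfacet
 facet normal 0.330 0.396 0.857
  outer loop
   vertex 2.0 3.5 3.0
   vertex 3.0 0.5 4.0
   vertex 4.0 4.0 2.0
  endloop
 endfacet
 facet normal -0.207 0.518 -0.830
  outer loop
   vertex 3.5 3.0 1.5
   vertex 0.5 1.0 1.0
   vertex 4.0 4.0 2.0
  endloop
 endfacet
 facet normal 0.526 -0.652 -0.547
  outer loop
   vertex 3.5 3.0 1.5
   vertex 3.0 0.5 4.0
   vertex 0.5 1.0 1.0
  endloop
 endfacet
 facet normal 0.913 -0.365 -0.183
  outer loop
   vertex 3.5 3.0 1.5
   vertex 4.0 4.0 2.0
   vertex 3.0 0.5 4.0
  endloop
 endfacet
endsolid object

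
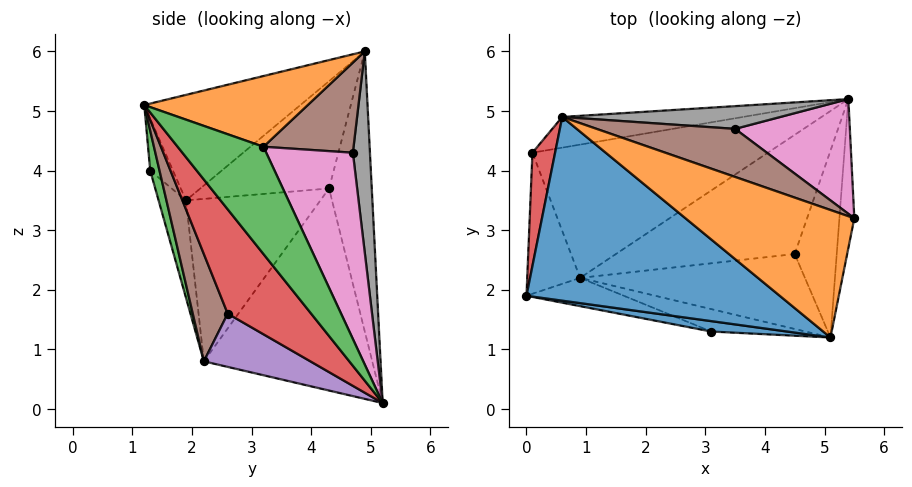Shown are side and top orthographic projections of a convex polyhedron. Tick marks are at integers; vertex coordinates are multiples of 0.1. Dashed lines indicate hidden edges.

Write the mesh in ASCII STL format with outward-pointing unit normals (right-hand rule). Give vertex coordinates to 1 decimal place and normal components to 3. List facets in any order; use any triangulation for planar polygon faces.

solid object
 facet normal -0.316 -0.569 0.759
  outer loop
   vertex 5.1 1.2 5.1
   vertex 0.6 4.9 6.0
   vertex 0.0 1.9 3.5
  endloop
 endfacet
 facet normal 0.375 0.238 0.896
  outer loop
   vertex 5.1 1.2 5.1
   vertex 5.5 3.2 4.4
   vertex 0.6 4.9 6.0
  endloop
 endfacet
 facet normal 0.962 -0.239 -0.134
  outer loop
   vertex 5.1 1.2 5.1
   vertex 5.4 5.2 0.1
   vertex 5.5 3.2 4.4
  endloop
 endfacet
 facet normal -0.978 0.024 0.207
  outer loop
   vertex 0.1 4.3 3.7
   vertex 0.0 1.9 3.5
   vertex 0.6 4.9 6.0
  endloop
 endfacet
 facet normal -0.284 0.941 -0.184
  outer loop
   vertex 0.1 4.3 3.7
   vertex 0.6 4.9 6.0
   vertex 5.4 5.2 0.1
  endloop
 endfacet
 facet normal 0.429 0.617 0.660
  outer loop
   vertex 3.5 4.7 4.3
   vertex 0.6 4.9 6.0
   vertex 5.5 3.2 4.4
  endloop
 endfacet
 facet normal 0.553 0.760 0.341
  outer loop
   vertex 3.5 4.7 4.3
   vertex 5.5 3.2 4.4
   vertex 5.4 5.2 0.1
  endloop
 endfacet
 facet normal 0.182 0.963 0.197
  outer loop
   vertex 3.5 4.7 4.3
   vertex 5.4 5.2 0.1
   vertex 0.6 4.9 6.0
  endloop
 endfacet
 facet normal -0.949 0.065 -0.309
  outer loop
   vertex 0.9 2.2 0.8
   vertex 0.0 1.9 3.5
   vertex 0.1 4.3 3.7
  endloop
 endfacet
 facet normal -0.509 0.625 -0.593
  outer loop
   vertex 0.9 2.2 0.8
   vertex 0.1 4.3 3.7
   vertex 5.4 5.2 0.1
  endloop
 endfacet
 facet normal -0.231 -0.913 0.337
  outer loop
   vertex 3.1 1.3 4.0
   vertex 5.1 1.2 5.1
   vertex 0.0 1.9 3.5
  endloop
 endfacet
 facet normal -0.162 -0.973 -0.162
  outer loop
   vertex 3.1 1.3 4.0
   vertex 0.0 1.9 3.5
   vertex 0.9 2.2 0.8
  endloop
 endfacet
 facet normal 0.155 -0.918 -0.365
  outer loop
   vertex 3.1 1.3 4.0
   vertex 0.9 2.2 0.8
   vertex 5.1 1.2 5.1
  endloop
 endfacet
 facet normal 0.817 -0.473 -0.329
  outer loop
   vertex 4.5 2.6 1.6
   vertex 5.4 5.2 0.1
   vertex 5.1 1.2 5.1
  endloop
 endfacet
 facet normal 0.239 -0.546 -0.803
  outer loop
   vertex 4.5 2.6 1.6
   vertex 0.9 2.2 0.8
   vertex 5.4 5.2 0.1
  endloop
 endfacet
 facet normal 0.187 -0.901 -0.392
  outer loop
   vertex 4.5 2.6 1.6
   vertex 5.1 1.2 5.1
   vertex 0.9 2.2 0.8
  endloop
 endfacet
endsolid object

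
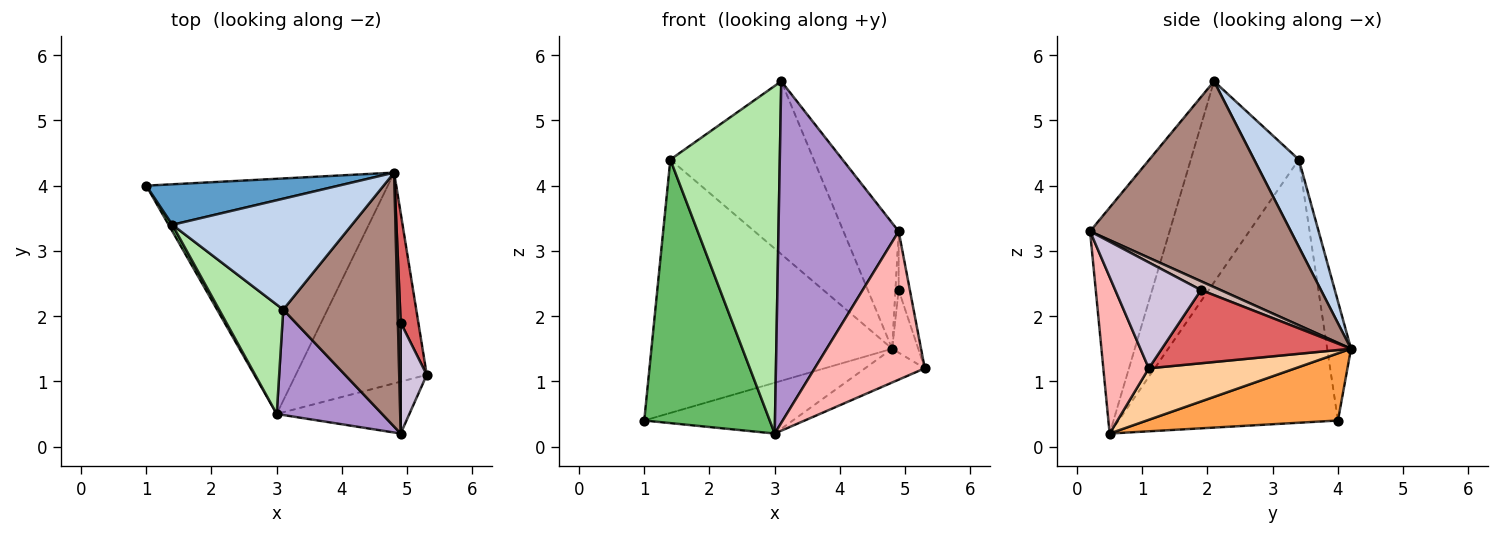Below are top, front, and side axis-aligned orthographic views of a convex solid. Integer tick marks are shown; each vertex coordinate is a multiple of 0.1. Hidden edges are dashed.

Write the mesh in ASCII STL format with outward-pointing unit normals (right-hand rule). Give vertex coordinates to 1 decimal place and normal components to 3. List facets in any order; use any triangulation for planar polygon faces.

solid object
 facet normal -0.097 0.983 0.157
  outer loop
   vertex 1.4 3.4 4.4
   vertex 4.8 4.2 1.5
   vertex 1.0 4.0 0.4
  endloop
 endfacet
 facet normal 0.254 0.814 0.522
  outer loop
   vertex 1.4 3.4 4.4
   vertex 3.1 2.1 5.6
   vertex 4.8 4.2 1.5
  endloop
 endfacet
 facet normal 0.262 0.204 -0.943
  outer loop
   vertex 3.0 0.5 0.2
   vertex 1.0 4.0 0.4
   vertex 4.8 4.2 1.5
  endloop
 endfacet
 facet normal 0.362 0.147 -0.921
  outer loop
   vertex 3.0 0.5 0.2
   vertex 4.8 4.2 1.5
   vertex 5.3 1.1 1.2
  endloop
 endfacet
 facet normal -0.868 -0.497 0.012
  outer loop
   vertex 3.0 0.5 0.2
   vertex 1.4 3.4 4.4
   vertex 1.0 4.0 0.4
  endloop
 endfacet
 facet normal -0.685 -0.695 0.219
  outer loop
   vertex 3.0 0.5 0.2
   vertex 3.1 2.1 5.6
   vertex 1.4 3.4 4.4
  endloop
 endfacet
 facet normal 0.963 0.133 0.233
  outer loop
   vertex 4.9 1.9 2.4
   vertex 5.3 1.1 1.2
   vertex 4.8 4.2 1.5
  endloop
 endfacet
 facet normal 0.363 -0.879 -0.308
  outer loop
   vertex 4.9 0.2 3.3
   vertex 3.0 0.5 0.2
   vertex 5.3 1.1 1.2
  endloop
 endfacet
 facet normal -0.534 -0.808 0.249
  outer loop
   vertex 4.9 0.2 3.3
   vertex 3.1 2.1 5.6
   vertex 3.0 0.5 0.2
  endloop
 endfacet
 facet normal 0.963 0.126 0.237
  outer loop
   vertex 4.9 0.2 3.3
   vertex 5.3 1.1 1.2
   vertex 4.9 1.9 2.4
  endloop
 endfacet
 facet normal 0.850 0.234 0.472
  outer loop
   vertex 4.9 0.2 3.3
   vertex 4.8 4.2 1.5
   vertex 3.1 2.1 5.6
  endloop
 endfacet
 facet normal 0.942 0.157 0.297
  outer loop
   vertex 4.9 0.2 3.3
   vertex 4.9 1.9 2.4
   vertex 4.8 4.2 1.5
  endloop
 endfacet
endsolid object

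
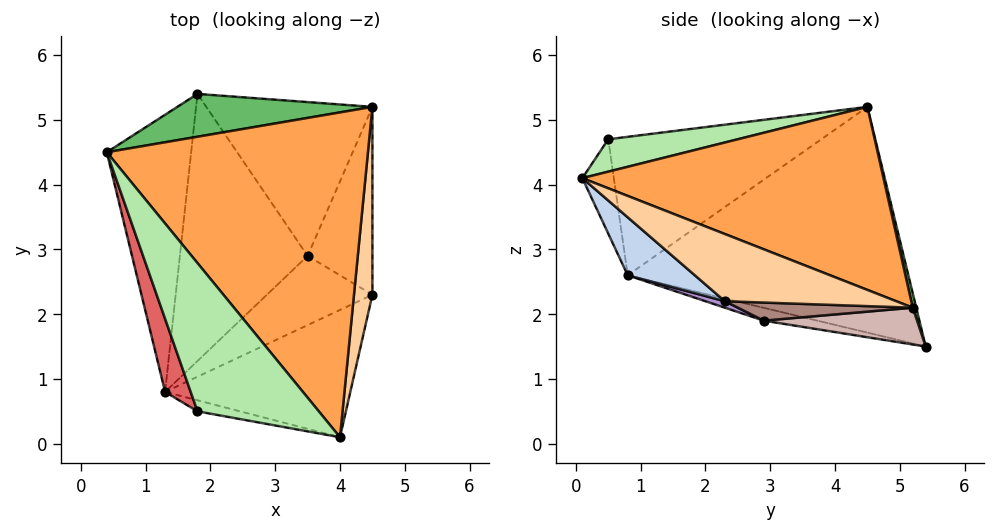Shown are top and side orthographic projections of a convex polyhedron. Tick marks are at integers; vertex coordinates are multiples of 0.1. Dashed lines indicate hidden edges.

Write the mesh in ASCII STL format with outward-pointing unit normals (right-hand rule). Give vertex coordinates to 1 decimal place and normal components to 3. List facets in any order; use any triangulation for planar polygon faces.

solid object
 facet normal -0.937 0.018 -0.350
  outer loop
   vertex 1.3 0.8 2.6
   vertex 0.4 4.5 5.2
   vertex 1.8 5.4 1.5
  endloop
 endfacet
 facet normal 0.223 -0.666 -0.712
  outer loop
   vertex 1.3 0.8 2.6
   vertex 4.5 2.3 2.2
   vertex 4.0 0.1 4.1
  endloop
 endfacet
 facet normal 0.555 0.256 0.792
  outer loop
   vertex 4.5 5.2 2.1
   vertex 0.4 4.5 5.2
   vertex 4.0 0.1 4.1
  endloop
 endfacet
 facet normal 0.964 0.009 0.264
  outer loop
   vertex 4.5 5.2 2.1
   vertex 4.0 0.1 4.1
   vertex 4.5 2.3 2.2
  endloop
 endfacet
 facet normal 0.018 0.970 0.243
  outer loop
   vertex 4.5 5.2 2.1
   vertex 1.8 5.4 1.5
   vertex 0.4 4.5 5.2
  endloop
 endfacet
 facet normal 0.258 -0.030 0.966
  outer loop
   vertex 1.8 0.5 4.7
   vertex 4.0 0.1 4.1
   vertex 0.4 4.5 5.2
  endloop
 endfacet
 facet normal -0.923 -0.344 0.171
  outer loop
   vertex 1.8 0.5 4.7
   vertex 0.4 4.5 5.2
   vertex 1.3 0.8 2.6
  endloop
 endfacet
 facet normal -0.202 -0.975 -0.091
  outer loop
   vertex 1.8 0.5 4.7
   vertex 1.3 0.8 2.6
   vertex 4.0 0.1 4.1
  endloop
 endfacet
 facet normal 0.057 -0.369 -0.928
  outer loop
   vertex 3.5 2.9 1.9
   vertex 4.5 2.3 2.2
   vertex 1.3 0.8 2.6
  endloop
 endfacet
 facet normal -0.097 -0.221 -0.970
  outer loop
   vertex 3.5 2.9 1.9
   vertex 1.3 0.8 2.6
   vertex 1.8 5.4 1.5
  endloop
 endfacet
 facet normal 0.269 -0.033 -0.963
  outer loop
   vertex 3.5 2.9 1.9
   vertex 4.5 5.2 2.1
   vertex 4.5 2.3 2.2
  endloop
 endfacet
 facet normal 0.216 -0.009 -0.976
  outer loop
   vertex 3.5 2.9 1.9
   vertex 1.8 5.4 1.5
   vertex 4.5 5.2 2.1
  endloop
 endfacet
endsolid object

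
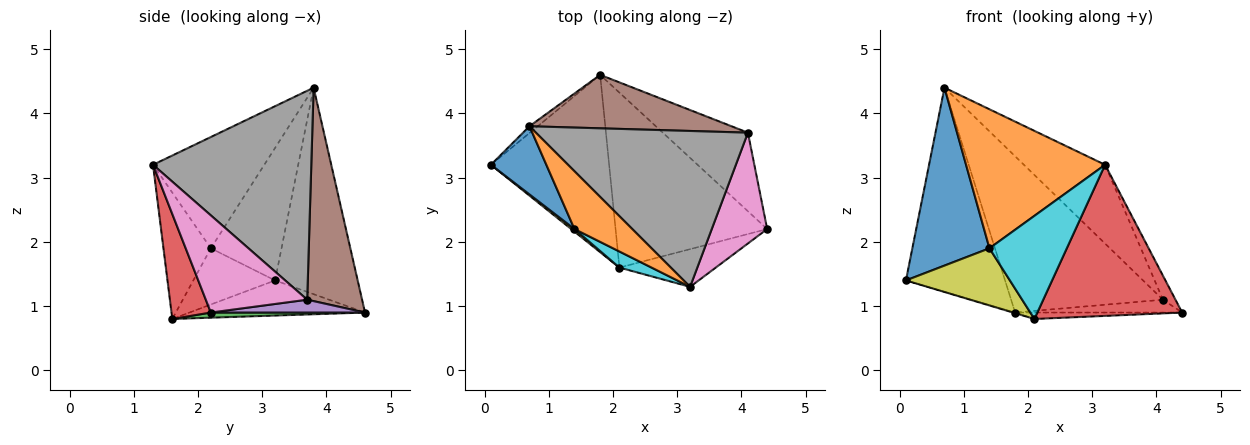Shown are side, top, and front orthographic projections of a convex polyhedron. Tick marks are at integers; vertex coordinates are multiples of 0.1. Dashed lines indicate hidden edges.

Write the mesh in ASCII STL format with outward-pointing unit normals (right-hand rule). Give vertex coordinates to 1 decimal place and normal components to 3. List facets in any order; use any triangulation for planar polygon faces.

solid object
 facet normal -0.640 0.768 -0.026
  outer loop
   vertex 0.7 3.8 4.4
   vertex 1.8 4.6 0.9
   vertex 0.1 3.2 1.4
  endloop
 endfacet
 facet normal -0.285 0.003 -0.959
  outer loop
   vertex 2.1 1.6 0.8
   vertex 0.1 3.2 1.4
   vertex 1.8 4.6 0.9
  endloop
 endfacet
 facet normal 0.034 0.037 -0.999
  outer loop
   vertex 2.1 1.6 0.8
   vertex 1.8 4.6 0.9
   vertex 4.4 2.2 0.9
  endloop
 endfacet
 facet normal 0.255 -0.938 -0.234
  outer loop
   vertex 2.1 1.6 0.8
   vertex 4.4 2.2 0.9
   vertex 3.2 1.3 3.2
  endloop
 endfacet
 facet normal 0.147 0.160 -0.976
  outer loop
   vertex 4.1 3.7 1.1
   vertex 4.4 2.2 0.9
   vertex 1.8 4.6 0.9
  endloop
 endfacet
 facet normal 0.324 0.895 0.306
  outer loop
   vertex 4.1 3.7 1.1
   vertex 1.8 4.6 0.9
   vertex 0.7 3.8 4.4
  endloop
 endfacet
 facet normal 0.864 0.107 0.493
  outer loop
   vertex 4.1 3.7 1.1
   vertex 3.2 1.3 3.2
   vertex 4.4 2.2 0.9
  endloop
 endfacet
 facet normal 0.660 0.339 0.670
  outer loop
   vertex 4.1 3.7 1.1
   vertex 0.7 3.8 4.4
   vertex 3.2 1.3 3.2
  endloop
 endfacet
 facet normal -0.618 -0.786 0.035
  outer loop
   vertex 1.4 2.2 1.9
   vertex 0.1 3.2 1.4
   vertex 2.1 1.6 0.8
  endloop
 endfacet
 facet normal -0.518 -0.845 0.132
  outer loop
   vertex 1.4 2.2 1.9
   vertex 2.1 1.6 0.8
   vertex 3.2 1.3 3.2
  endloop
 endfacet
 facet normal -0.650 -0.709 0.272
  outer loop
   vertex 1.4 2.2 1.9
   vertex 0.7 3.8 4.4
   vertex 0.1 3.2 1.4
  endloop
 endfacet
 facet normal -0.594 -0.743 0.309
  outer loop
   vertex 1.4 2.2 1.9
   vertex 3.2 1.3 3.2
   vertex 0.7 3.8 4.4
  endloop
 endfacet
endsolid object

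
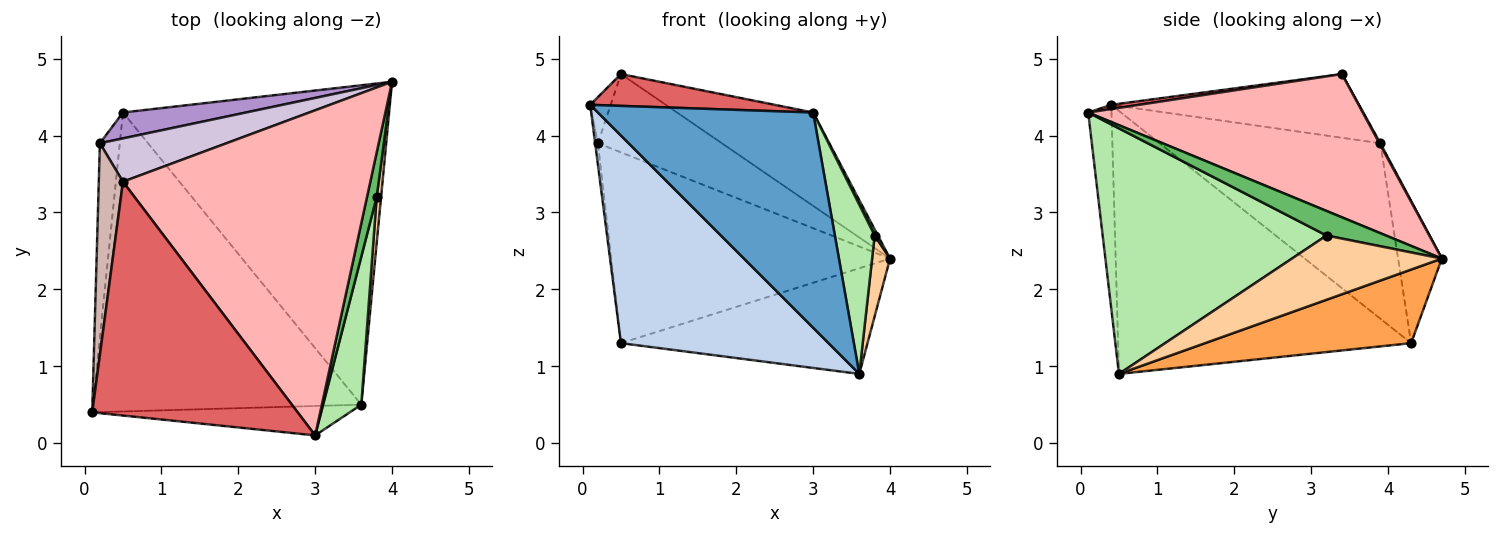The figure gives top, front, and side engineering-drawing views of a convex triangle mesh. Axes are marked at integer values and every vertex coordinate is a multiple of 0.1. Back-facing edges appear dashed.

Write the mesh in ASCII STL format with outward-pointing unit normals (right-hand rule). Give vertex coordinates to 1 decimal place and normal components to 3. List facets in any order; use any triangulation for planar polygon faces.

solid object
 facet normal -0.107 -0.985 -0.135
  outer loop
   vertex 3.0 0.1 4.3
   vertex 0.1 0.4 4.4
   vertex 3.6 0.5 0.9
  endloop
 endfacet
 facet normal -0.627 -0.444 -0.640
  outer loop
   vertex 0.5 4.3 1.3
   vertex 3.6 0.5 0.9
   vertex 0.1 0.4 4.4
  endloop
 endfacet
 facet normal 0.254 0.304 -0.918
  outer loop
   vertex 0.5 4.3 1.3
   vertex 4.0 4.7 2.4
   vertex 3.6 0.5 0.9
  endloop
 endfacet
 facet normal 0.991 -0.119 0.068
  outer loop
   vertex 3.8 3.2 2.7
   vertex 3.6 0.5 0.9
   vertex 4.0 4.7 2.4
  endloop
 endfacet
 facet normal 0.929 -0.051 0.367
  outer loop
   vertex 3.8 3.2 2.7
   vertex 4.0 4.7 2.4
   vertex 3.0 0.1 4.3
  endloop
 endfacet
 facet normal 0.973 -0.173 0.151
  outer loop
   vertex 3.8 3.2 2.7
   vertex 3.0 0.1 4.3
   vertex 3.6 0.5 0.9
  endloop
 endfacet
 facet normal 0.020 -0.135 0.991
  outer loop
   vertex 0.5 3.4 4.8
   vertex 0.1 0.4 4.4
   vertex 3.0 0.1 4.3
  endloop
 endfacet
 facet normal 0.486 0.241 0.840
  outer loop
   vertex 0.5 3.4 4.8
   vertex 3.0 0.1 4.3
   vertex 4.0 4.7 2.4
  endloop
 endfacet
 facet normal -0.154 0.979 0.133
  outer loop
   vertex 0.2 3.9 3.9
   vertex 4.0 4.7 2.4
   vertex 0.5 4.3 1.3
  endloop
 endfacet
 facet normal 0.007 0.875 0.484
  outer loop
   vertex 0.2 3.9 3.9
   vertex 0.5 3.4 4.8
   vertex 4.0 4.7 2.4
  endloop
 endfacet
 facet normal -0.994 0.012 -0.113
  outer loop
   vertex 0.2 3.9 3.9
   vertex 0.5 4.3 1.3
   vertex 0.1 0.4 4.4
  endloop
 endfacet
 facet normal -0.932 0.077 0.354
  outer loop
   vertex 0.2 3.9 3.9
   vertex 0.1 0.4 4.4
   vertex 0.5 3.4 4.8
  endloop
 endfacet
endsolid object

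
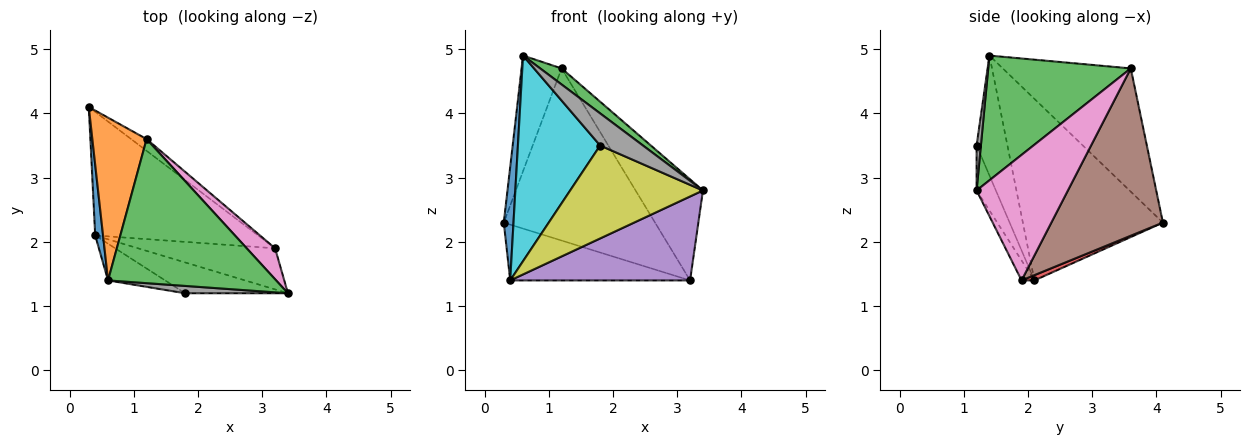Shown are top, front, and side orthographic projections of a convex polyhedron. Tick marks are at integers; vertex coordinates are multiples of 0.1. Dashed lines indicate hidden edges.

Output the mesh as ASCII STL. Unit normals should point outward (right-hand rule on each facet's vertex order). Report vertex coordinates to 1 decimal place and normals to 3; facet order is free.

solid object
 facet normal -0.997 -0.069 0.043
  outer loop
   vertex 0.4 2.1 1.4
   vertex 0.6 1.4 4.9
   vertex 0.3 4.1 2.3
  endloop
 endfacet
 facet normal -0.880 0.275 0.387
  outer loop
   vertex 1.2 3.6 4.7
   vertex 0.3 4.1 2.3
   vertex 0.6 1.4 4.9
  endloop
 endfacet
 facet normal 0.594 -0.089 0.800
  outer loop
   vertex 1.2 3.6 4.7
   vertex 0.6 1.4 4.9
   vertex 3.4 1.2 2.8
  endloop
 endfacet
 facet normal 0.029 0.411 -0.911
  outer loop
   vertex 3.2 1.9 1.4
   vertex 0.4 2.1 1.4
   vertex 0.3 4.1 2.3
  endloop
 endfacet
 facet normal -0.064 -0.896 -0.439
  outer loop
   vertex 3.2 1.9 1.4
   vertex 3.4 1.2 2.8
   vertex 0.4 2.1 1.4
  endloop
 endfacet
 facet normal 0.593 0.804 -0.055
  outer loop
   vertex 3.2 1.9 1.4
   vertex 0.3 4.1 2.3
   vertex 1.2 3.6 4.7
  endloop
 endfacet
 facet normal 0.792 0.584 0.179
  outer loop
   vertex 3.2 1.9 1.4
   vertex 1.2 3.6 4.7
   vertex 3.4 1.2 2.8
  endloop
 endfacet
 facet normal 0.097 -0.970 0.222
  outer loop
   vertex 1.8 1.2 3.5
   vertex 3.4 1.2 2.8
   vertex 0.6 1.4 4.9
  endloop
 endfacet
 facet normal -0.136 -0.940 -0.312
  outer loop
   vertex 1.8 1.2 3.5
   vertex 0.4 2.1 1.4
   vertex 3.4 1.2 2.8
  endloop
 endfacet
 facet normal -0.346 -0.924 -0.165
  outer loop
   vertex 1.8 1.2 3.5
   vertex 0.6 1.4 4.9
   vertex 0.4 2.1 1.4
  endloop
 endfacet
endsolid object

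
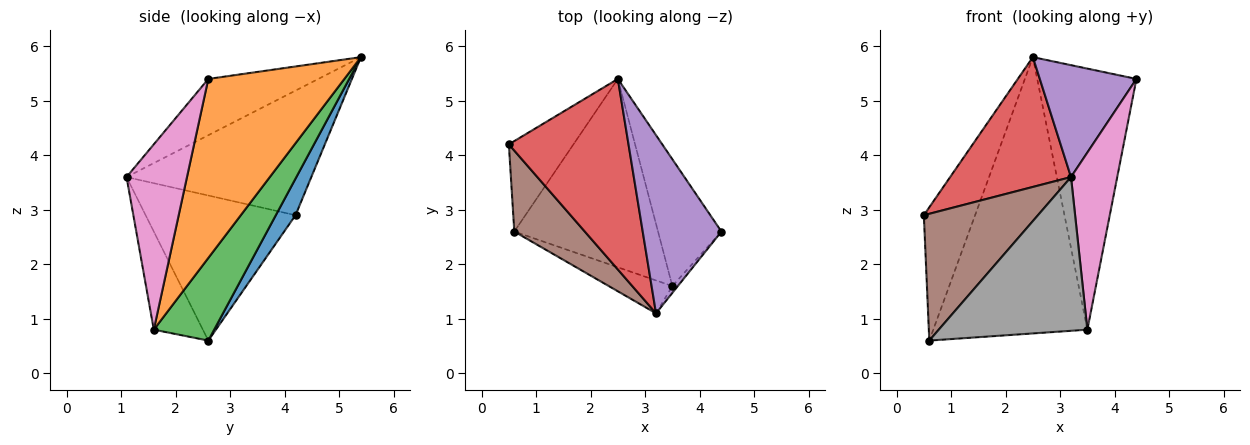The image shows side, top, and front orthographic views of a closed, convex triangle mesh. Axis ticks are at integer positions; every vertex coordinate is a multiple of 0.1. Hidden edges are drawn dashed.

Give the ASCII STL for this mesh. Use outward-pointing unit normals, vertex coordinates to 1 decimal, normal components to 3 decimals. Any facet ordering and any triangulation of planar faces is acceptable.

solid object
 facet normal 0.303 0.788 -0.535
  outer loop
   vertex 0.6 2.6 0.6
   vertex 0.5 4.2 2.9
   vertex 2.5 5.4 5.8
  endloop
 endfacet
 facet normal 0.777 0.566 -0.275
  outer loop
   vertex 3.5 1.6 0.8
   vertex 2.5 5.4 5.8
   vertex 4.4 2.6 5.4
  endloop
 endfacet
 facet normal 0.308 0.786 -0.536
  outer loop
   vertex 3.5 1.6 0.8
   vertex 0.6 2.6 0.6
   vertex 2.5 5.4 5.8
  endloop
 endfacet
 facet normal -0.652 -0.427 0.626
  outer loop
   vertex 3.2 1.1 3.6
   vertex 2.5 5.4 5.8
   vertex 0.5 4.2 2.9
  endloop
 endfacet
 facet normal -0.518 -0.455 0.724
  outer loop
   vertex 3.2 1.1 3.6
   vertex 4.4 2.6 5.4
   vertex 2.5 5.4 5.8
  endloop
 endfacet
 facet normal -0.742 -0.565 0.361
  outer loop
   vertex 3.2 1.1 3.6
   vertex 0.5 4.2 2.9
   vertex 0.6 2.6 0.6
  endloop
 endfacet
 facet normal 0.794 -0.607 -0.023
  outer loop
   vertex 3.2 1.1 3.6
   vertex 3.5 1.6 0.8
   vertex 4.4 2.6 5.4
  endloop
 endfacet
 facet normal -0.307 -0.931 -0.199
  outer loop
   vertex 3.2 1.1 3.6
   vertex 0.6 2.6 0.6
   vertex 3.5 1.6 0.8
  endloop
 endfacet
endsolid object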